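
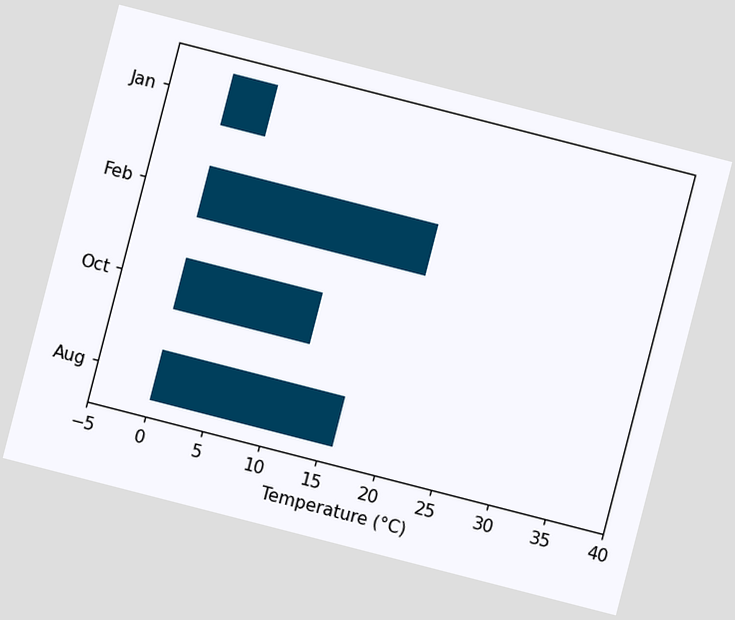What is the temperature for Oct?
The chart is tilted about 14° clockwise. Reading along the chart's x-axis, the Oct bar reaches 12°C.

12°C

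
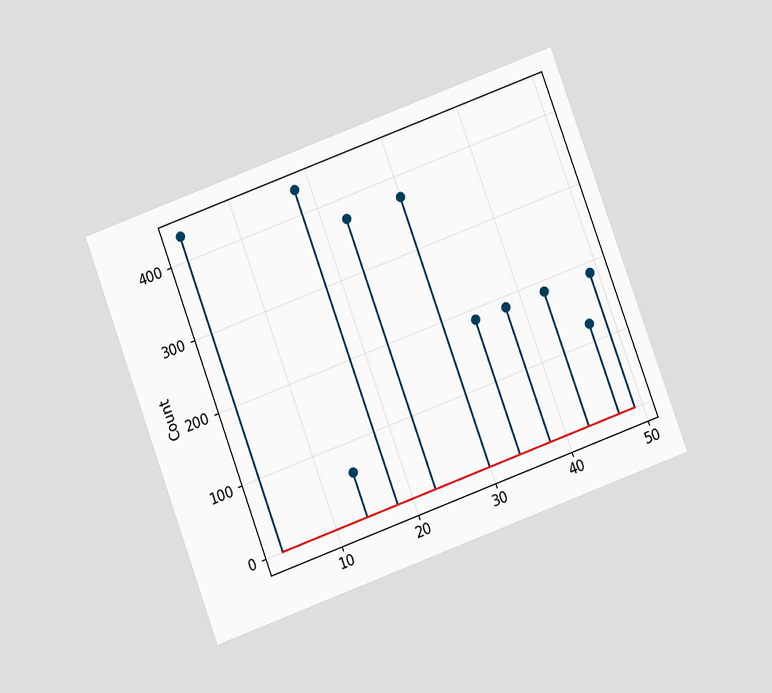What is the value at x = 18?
434

The chart is tilted about 20° counter-clockwise and viewed at a slight angle. The stem at x=18 reaches 434.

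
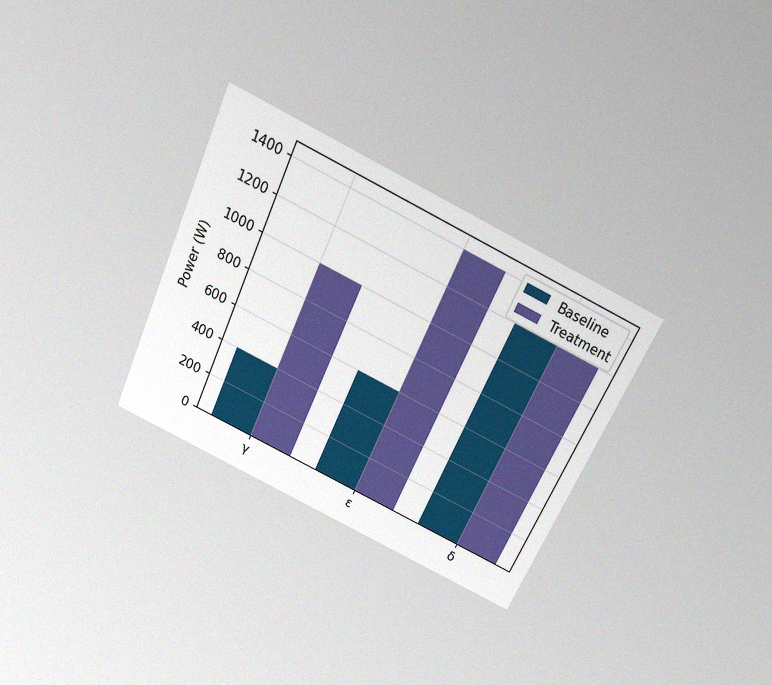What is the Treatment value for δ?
1200W

The chart is tilted about 25° clockwise and viewed slightly from above, with some photo noise. The Treatment bar at δ reaches 1200W on the y-axis.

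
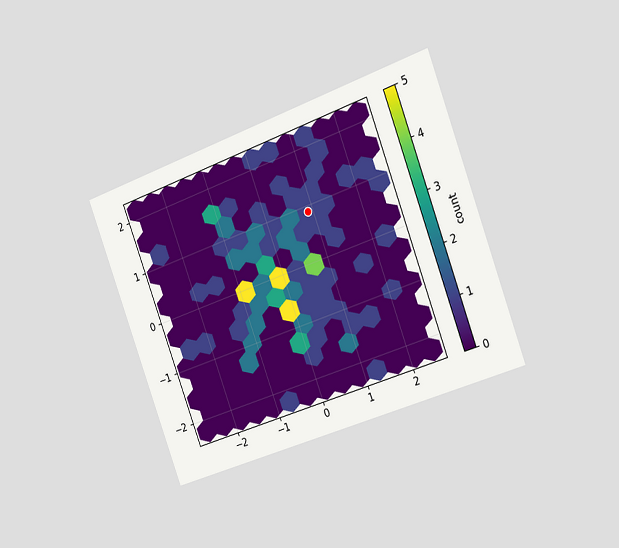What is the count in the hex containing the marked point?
The chart is tilted about 20° counter-clockwise and viewed slightly from the right. The marked hex reads 1 on the colorbar.

1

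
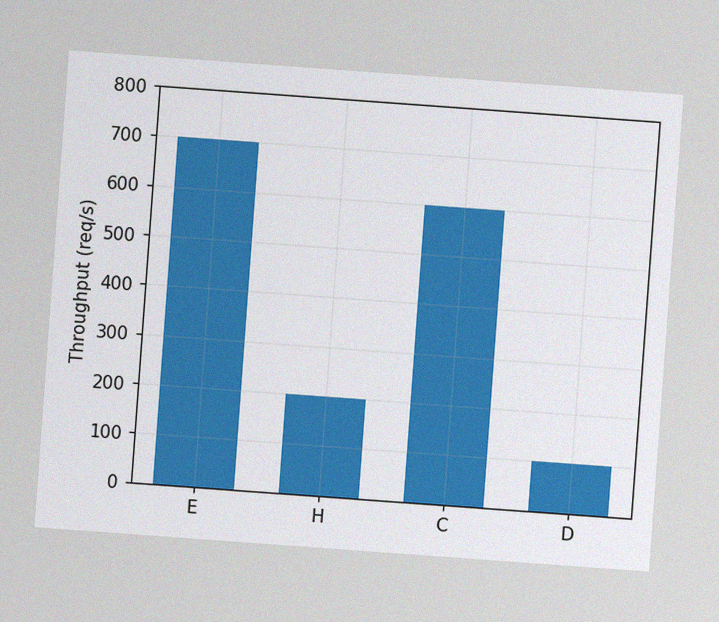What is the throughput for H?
The chart is tilted about 4° clockwise, with some photo noise. Reading along the chart's y-axis, the H bar reaches 200req/s.

200req/s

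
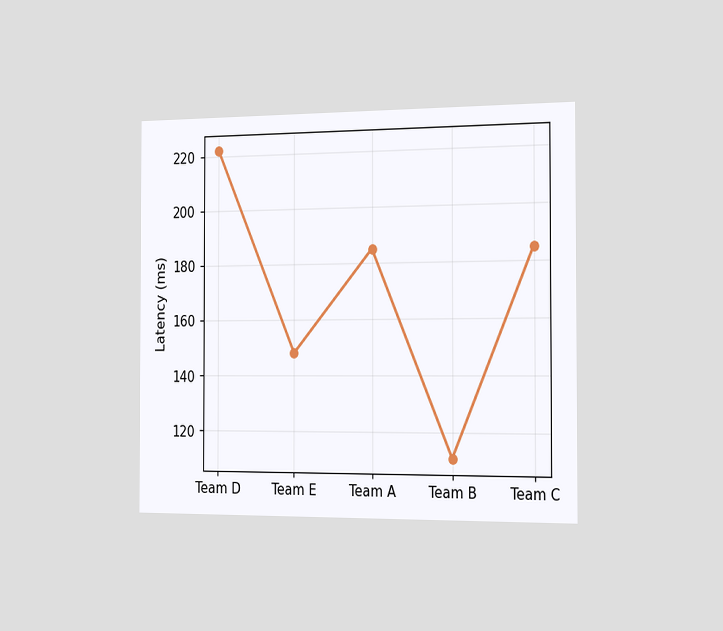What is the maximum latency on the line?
The chart is viewed slightly from the right. The highest point is at Team D, and reading across to the y-axis gives 222ms.

222ms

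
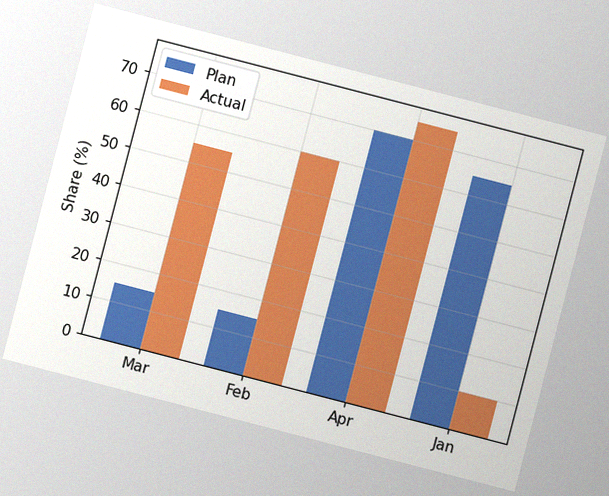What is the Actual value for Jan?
The chart is tilted about 15° clockwise, with some photo noise. The Actual bar at Jan reaches 10% on the y-axis.

10%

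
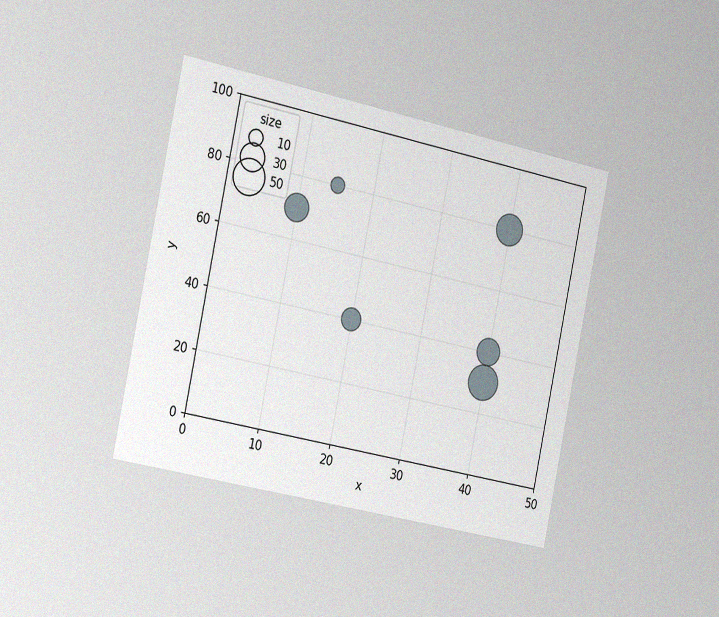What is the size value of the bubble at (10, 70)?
30

The chart is tilted about 12° clockwise and viewed slightly from the left, with some photo noise. Matching the bubble at (10, 70) against the size legend gives 30.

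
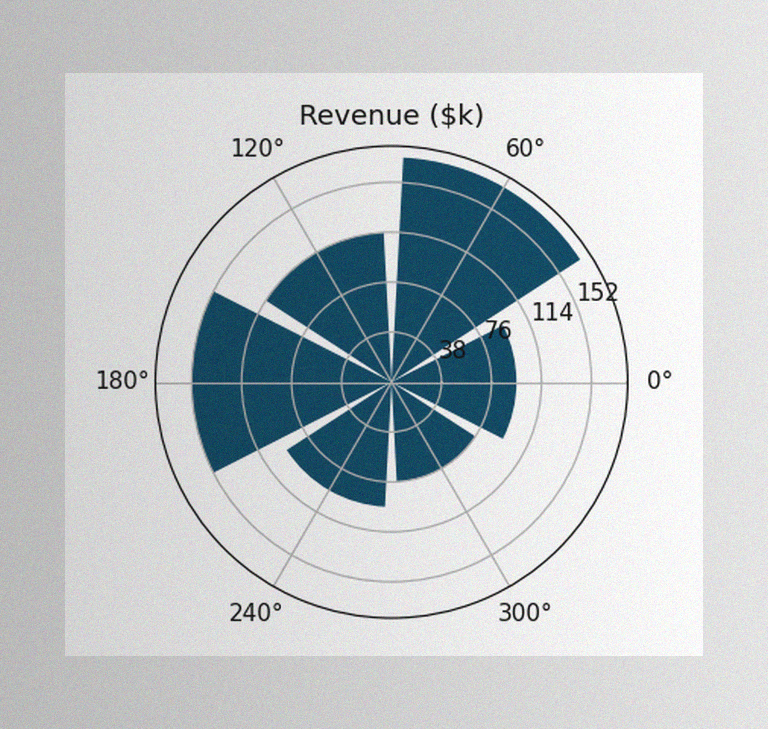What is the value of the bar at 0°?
The image has some photo noise and uneven lighting. The bar at 0° reaches $95k on the radial axis.

$95k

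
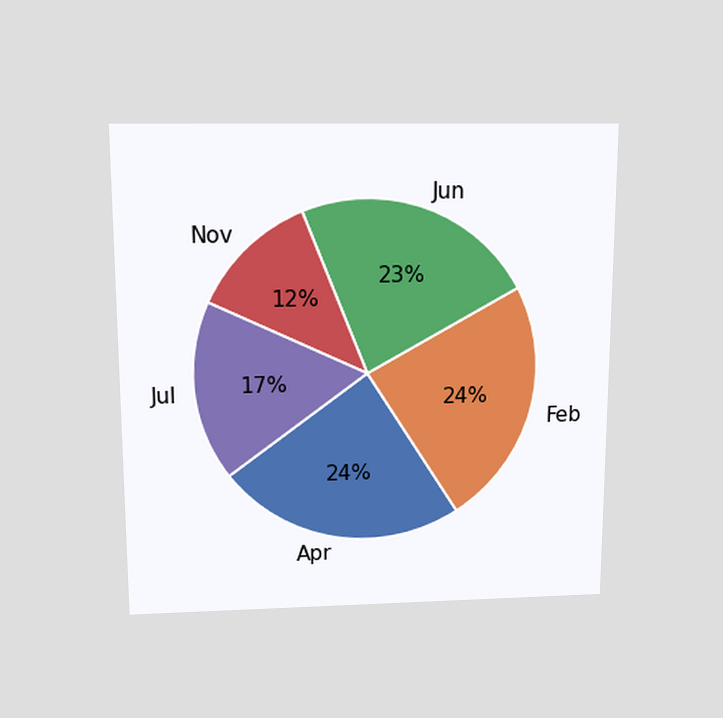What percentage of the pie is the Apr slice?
The chart is viewed slightly from above. The Apr slice takes up 24% of the pie.

24%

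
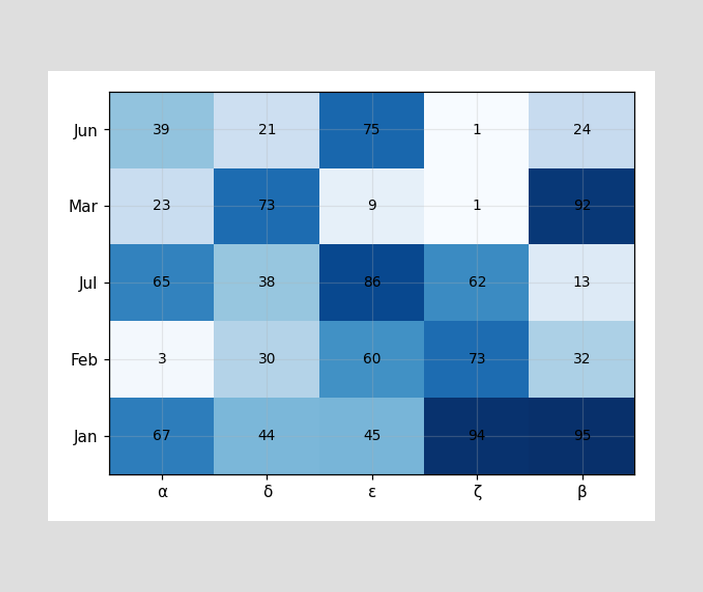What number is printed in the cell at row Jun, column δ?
The (Jun, δ) cell reads 21.

21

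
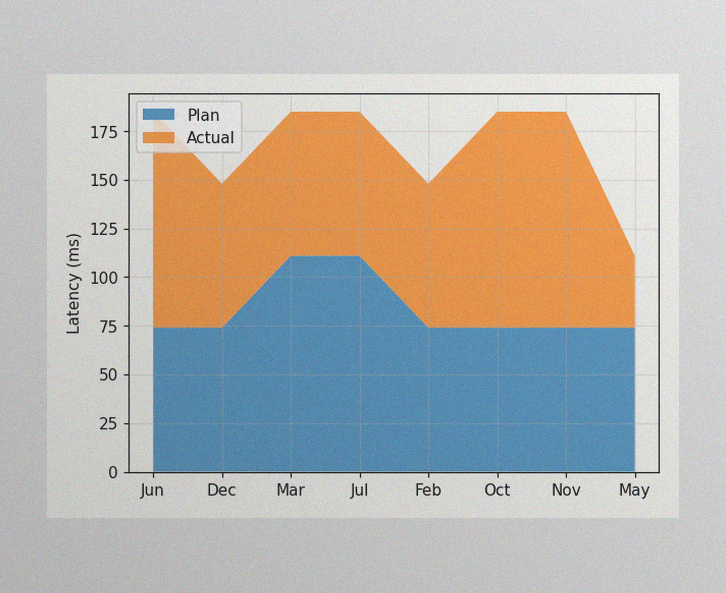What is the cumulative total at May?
111ms

The image has some photo noise and uneven lighting. The stacked total at May reaches 111ms.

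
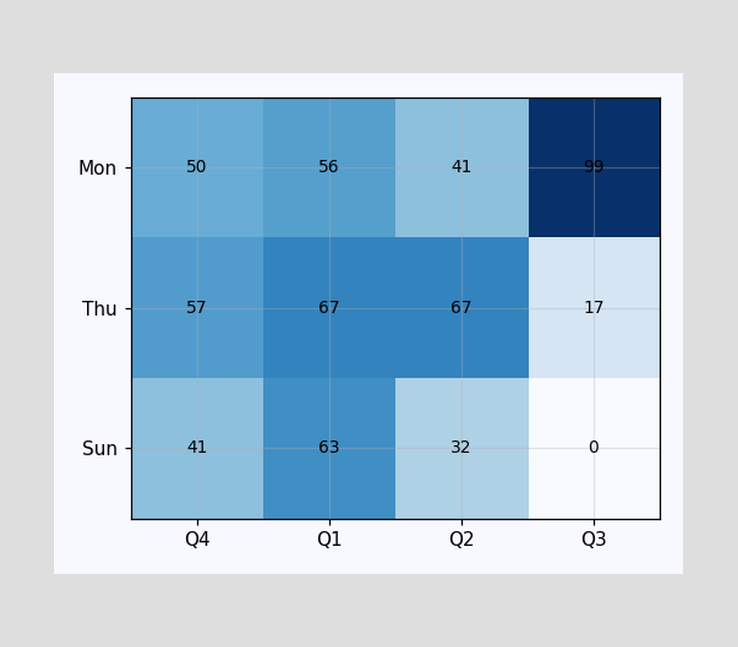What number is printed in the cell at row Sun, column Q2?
32

The (Sun, Q2) cell reads 32.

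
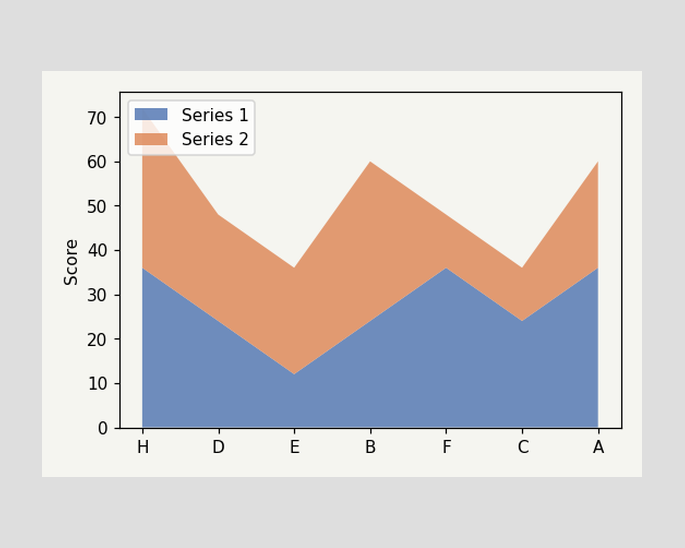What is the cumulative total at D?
The stacked total at D reaches 48.

48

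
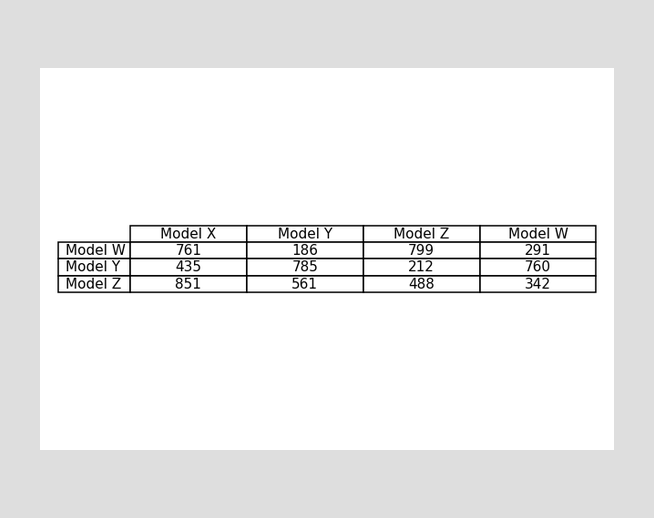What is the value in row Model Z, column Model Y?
561

The (Model Z, Model Y) cell reads 561.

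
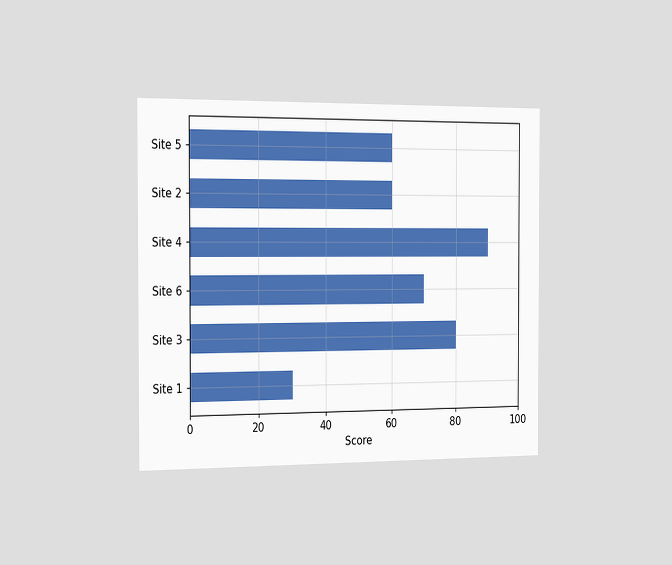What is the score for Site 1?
30

The chart is viewed slightly from the left. Reading along the chart's x-axis, the Site 1 bar reaches 30.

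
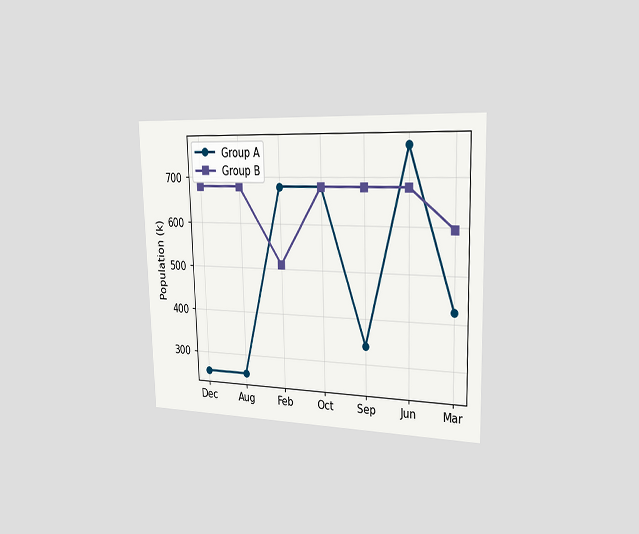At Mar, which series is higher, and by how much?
The chart is viewed slightly from the right. At Mar, Group B sits above the other line by 170k.

Group B, by 170k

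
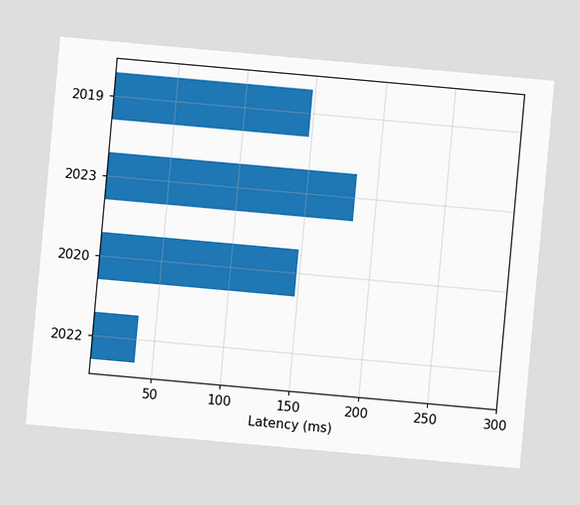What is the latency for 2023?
185ms

The chart is tilted about 5° clockwise. Reading along the chart's x-axis, the 2023 bar reaches 185ms.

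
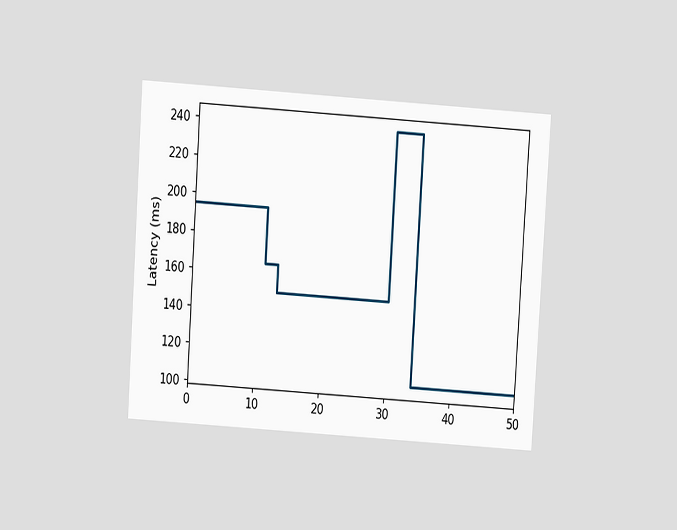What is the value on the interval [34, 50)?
The chart is tilted about 4° clockwise and viewed at a slight angle. On [34, 50) the step sits at 105ms.

105ms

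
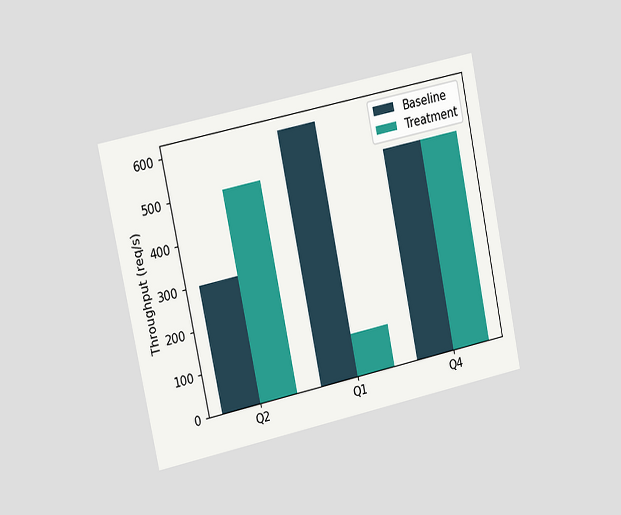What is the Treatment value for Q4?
500req/s

The chart is tilted about 12° counter-clockwise and viewed slightly from the left. The Treatment bar at Q4 reaches 500req/s on the y-axis.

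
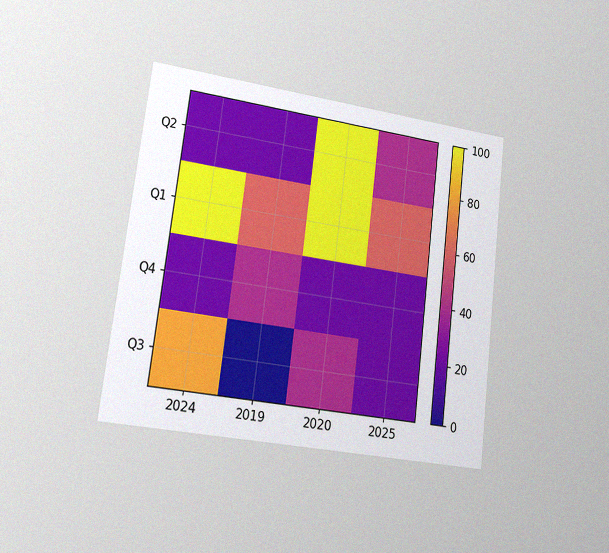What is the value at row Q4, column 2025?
The chart is tilted about 7° clockwise and viewed slightly from the left, with some photo noise. Matching cell (Q4, 2025) against the colorbar gives 20.

20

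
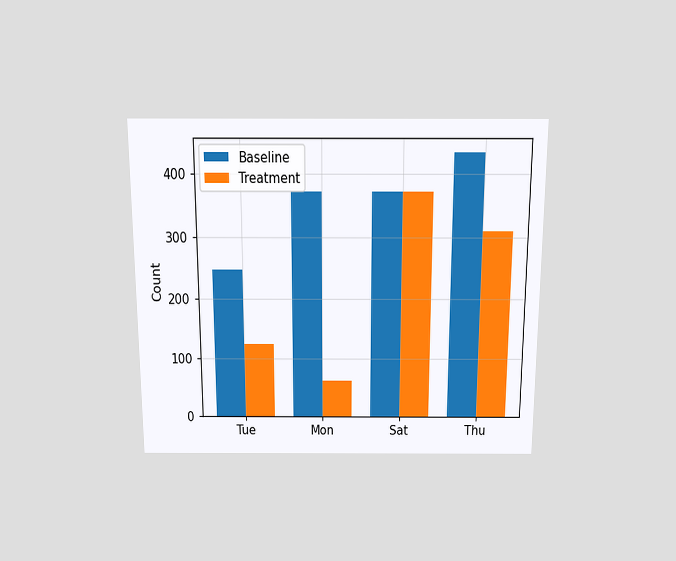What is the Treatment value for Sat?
372

The chart is viewed slightly from above. The Treatment bar at Sat reaches 372 on the y-axis.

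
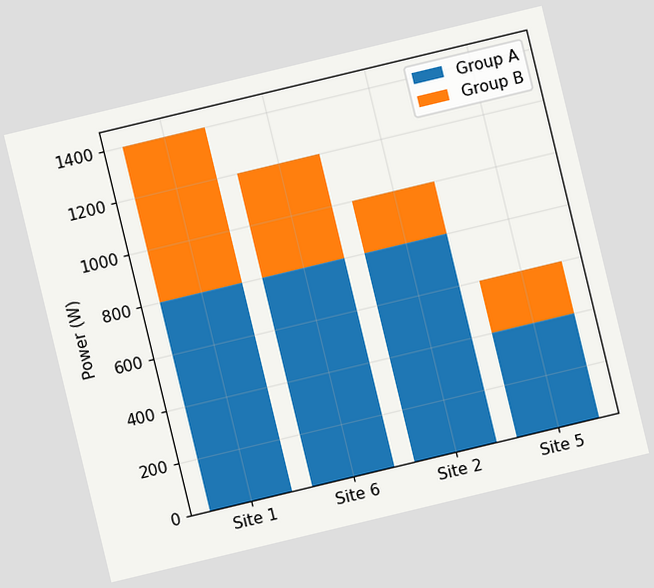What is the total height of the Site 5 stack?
600W

The chart is tilted about 14° counter-clockwise. The Site 5 stack's top reaches 600W on the y-axis.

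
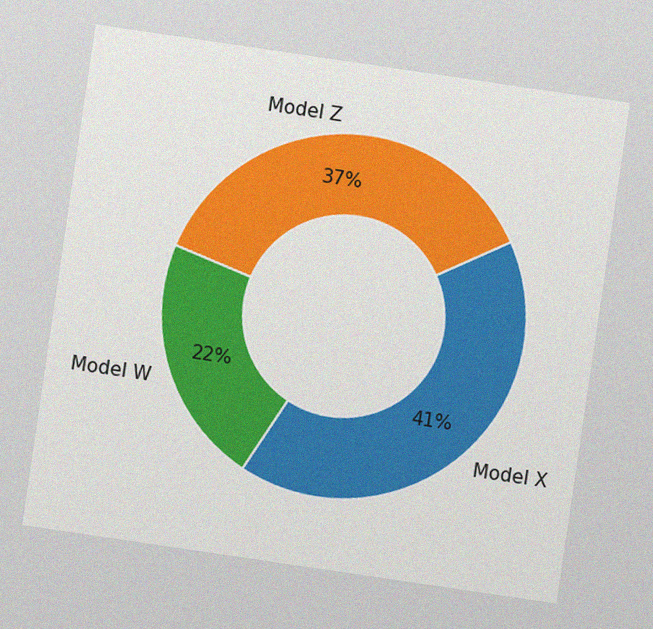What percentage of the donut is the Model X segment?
The chart is tilted about 8° clockwise, with some photo noise. The Model X segment takes up 41% of the ring.

41%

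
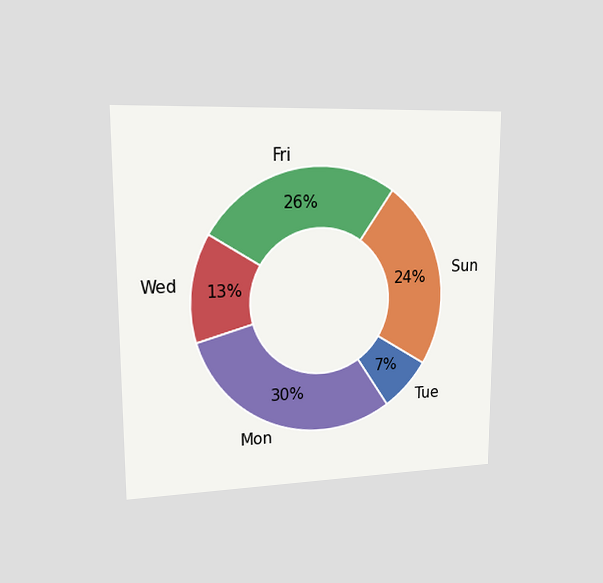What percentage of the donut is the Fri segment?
The chart is viewed slightly from the left. The Fri segment takes up 26% of the ring.

26%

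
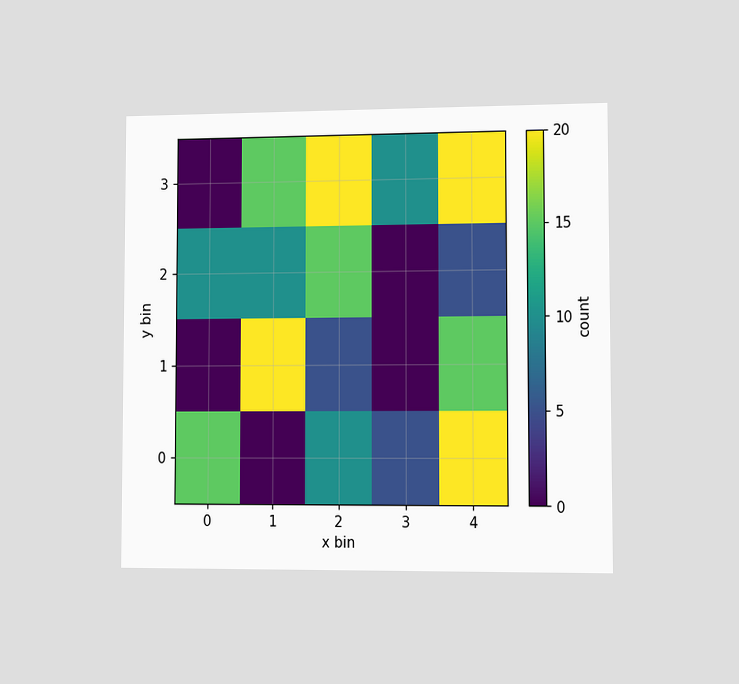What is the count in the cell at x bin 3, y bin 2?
0

The chart is viewed slightly from the right. Matching the cell (3, 2) against the colorbar gives 0.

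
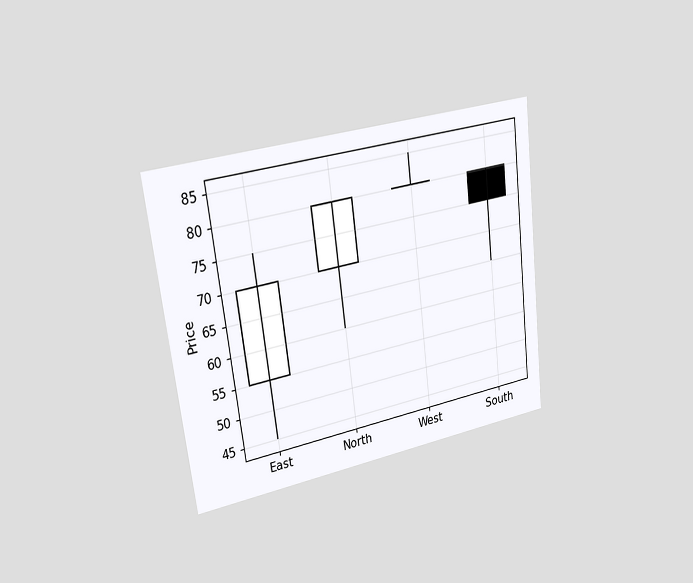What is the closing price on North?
The chart is tilted about 7° counter-clockwise and viewed slightly from the left. The North candle closes at 80.

80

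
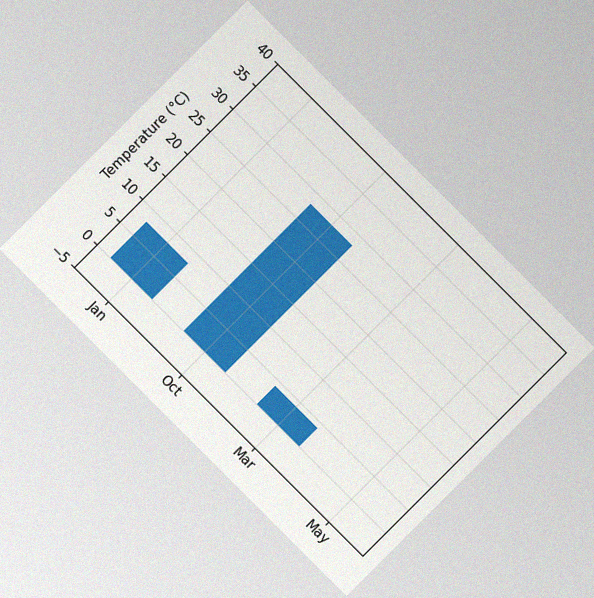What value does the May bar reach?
The chart is tilted about 45° clockwise, with some photo noise. Reading along the chart's y-axis, the May bar reaches 0°C.

0°C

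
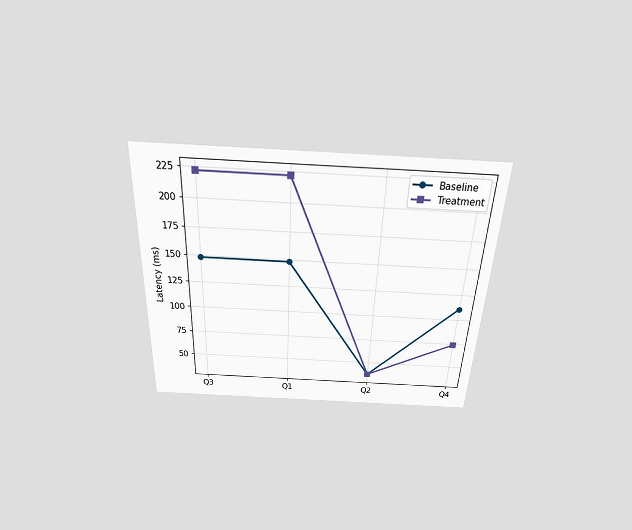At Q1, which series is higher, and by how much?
The chart is tilted about 2° clockwise and viewed slightly from above. At Q1, Treatment sits above the other line by 74ms.

Treatment, by 74ms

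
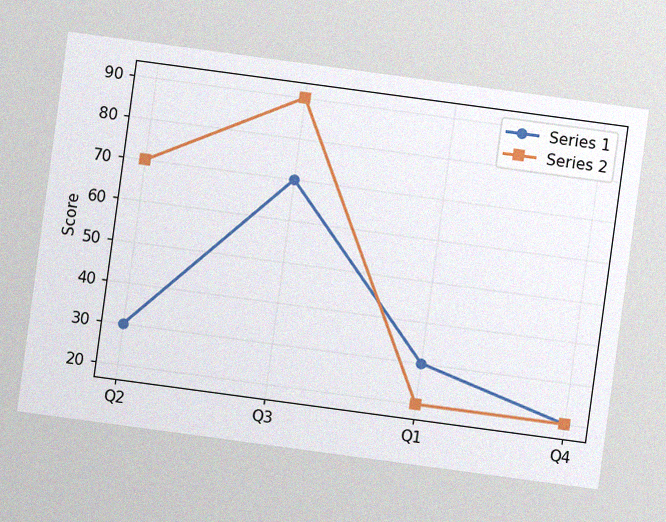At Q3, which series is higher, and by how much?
Series 2, by 20

The chart is tilted about 8° clockwise, with some photo noise. At Q3, Series 2 sits above the other line by 20.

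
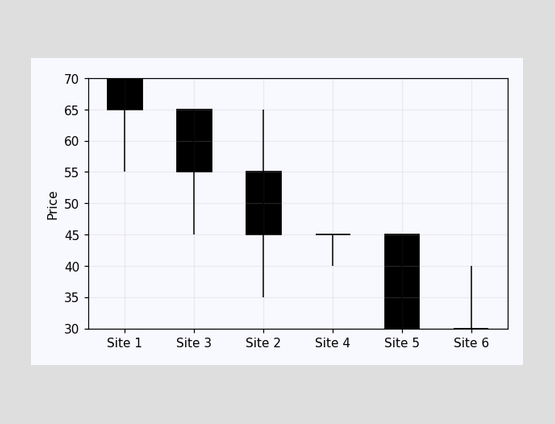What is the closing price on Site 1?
65

The Site 1 candle closes at 65.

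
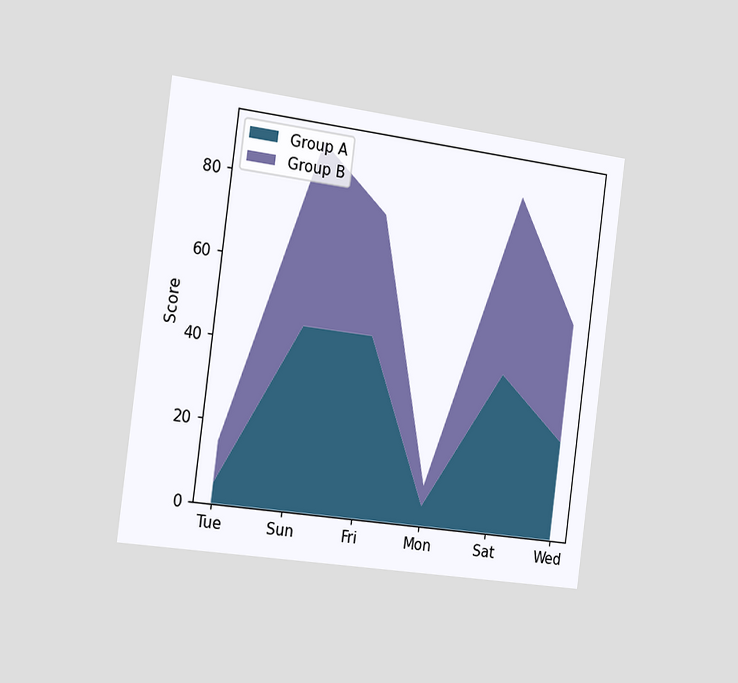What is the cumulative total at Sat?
85

The chart is tilted about 7° clockwise and viewed slightly from the left. The stacked total at Sat reaches 85.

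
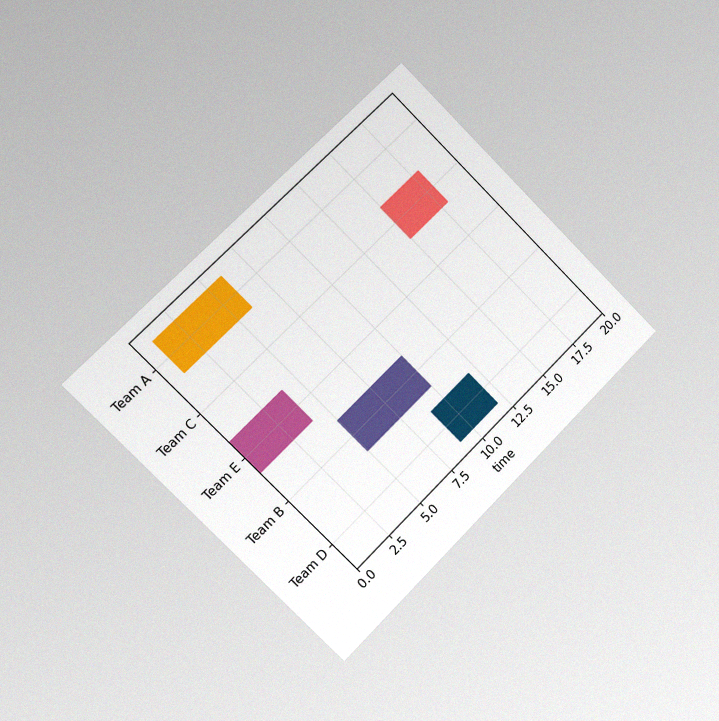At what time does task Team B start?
5

The chart is tilted about 45° counter-clockwise and viewed slightly from the left, with some photo noise. The Team B bar begins at t=5.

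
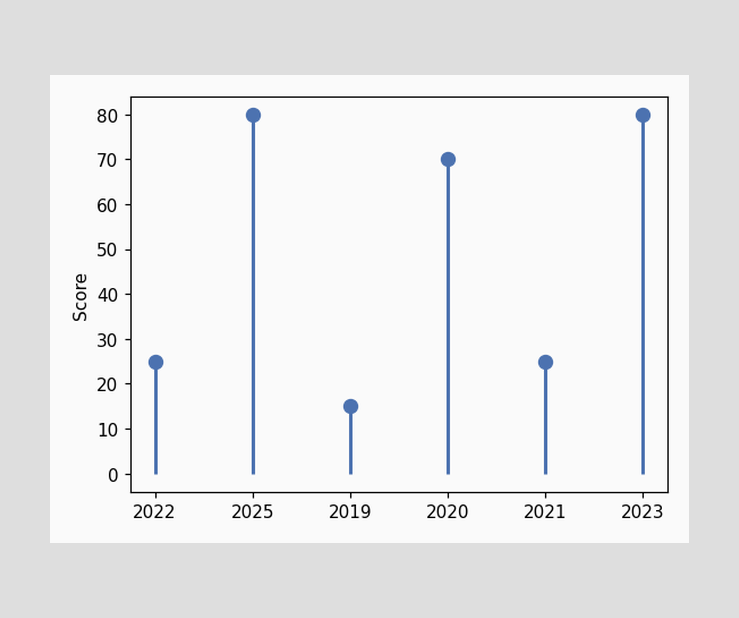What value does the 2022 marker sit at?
The 2022 marker sits at 25.

25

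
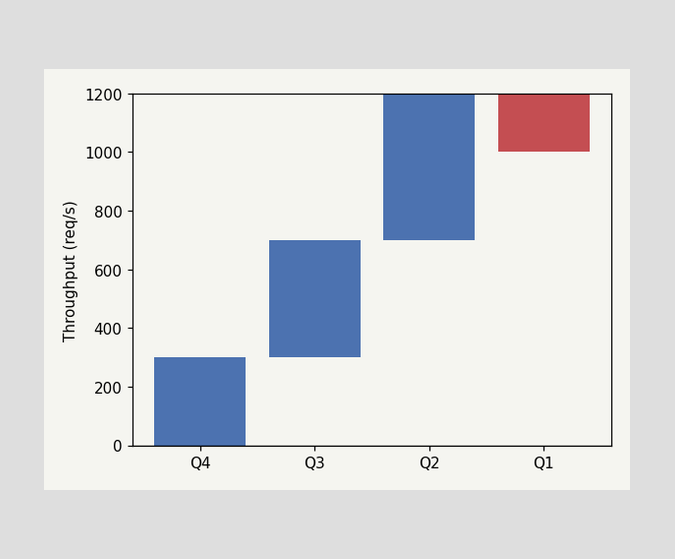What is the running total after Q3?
700req/s

After Q3 the running total reaches 700req/s.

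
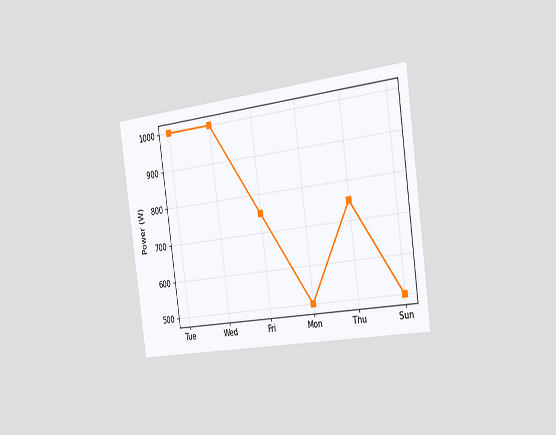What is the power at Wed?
The chart is tilted about 8° counter-clockwise and viewed slightly from the right. At Wed, the line is at 1000W.

1000W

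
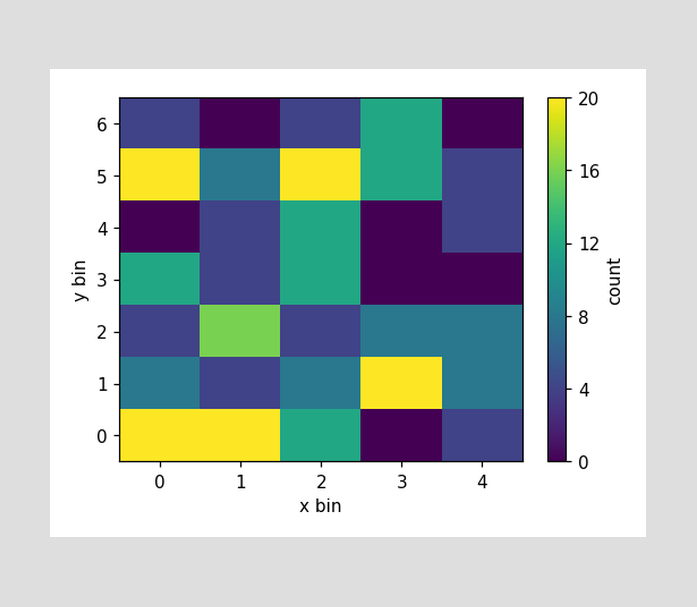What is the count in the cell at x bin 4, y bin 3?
Matching the cell (4, 3) against the colorbar gives 0.

0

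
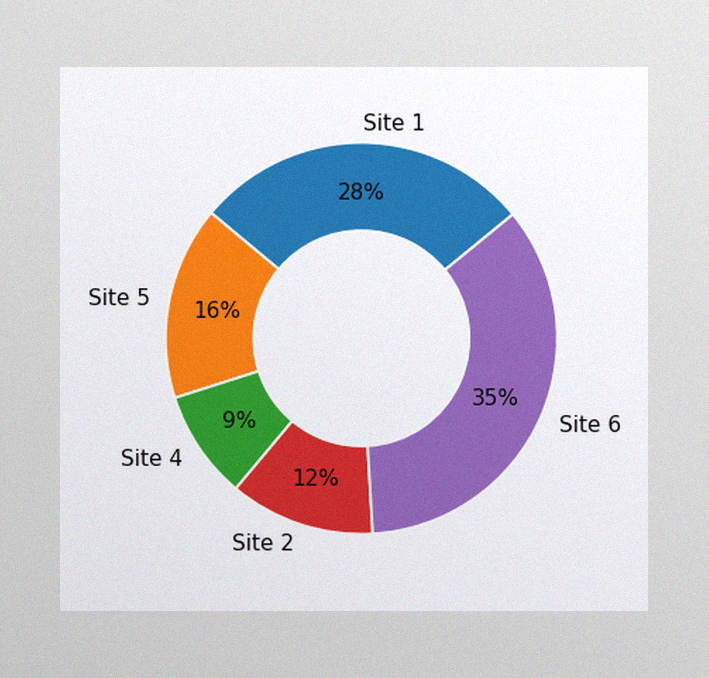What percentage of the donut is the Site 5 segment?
16%

The image has some photo noise and uneven lighting. The Site 5 segment takes up 16% of the ring.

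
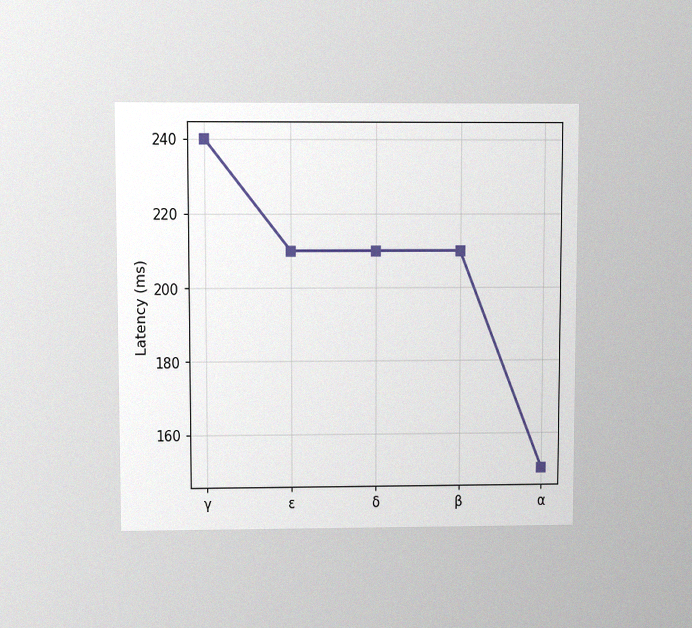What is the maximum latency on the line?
The chart is viewed at a slight angle, with some photo noise. The highest point is at γ, and reading across to the y-axis gives 240ms.

240ms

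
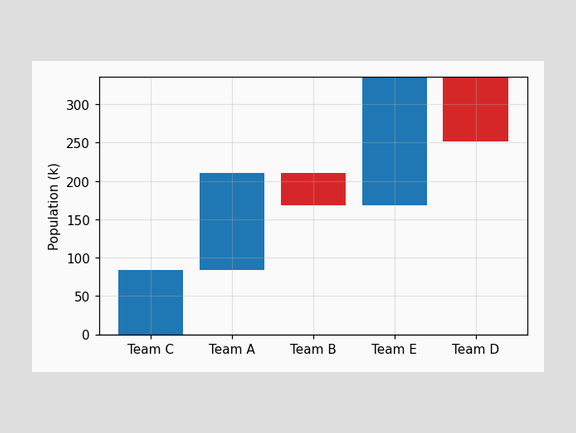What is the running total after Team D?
252k

After Team D the running total reaches 252k.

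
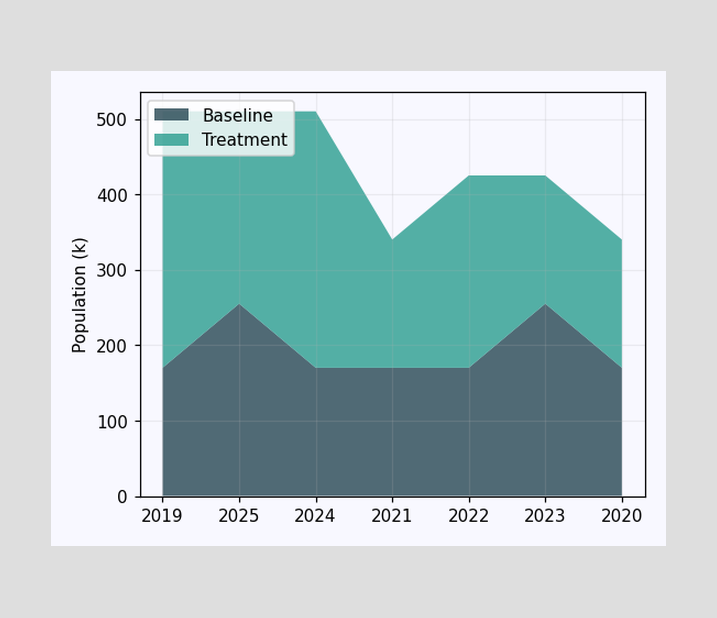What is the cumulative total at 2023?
425k

The stacked total at 2023 reaches 425k.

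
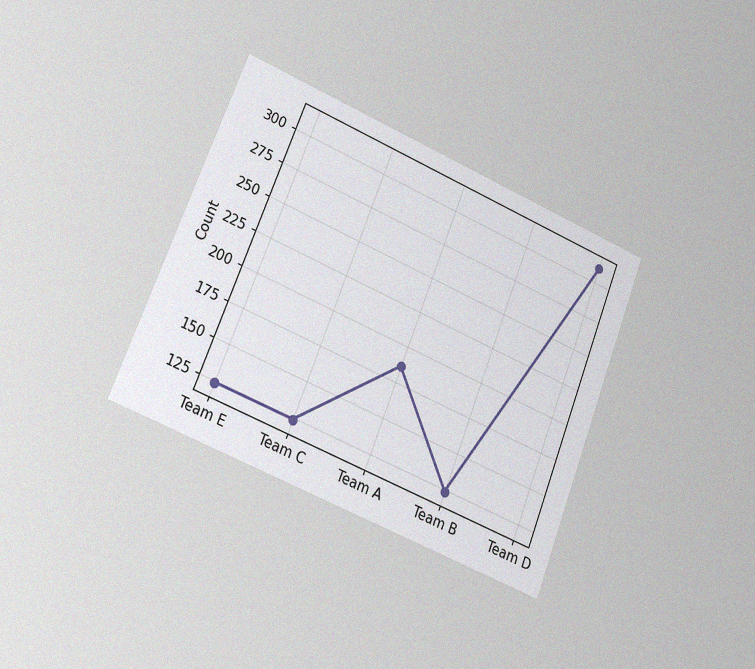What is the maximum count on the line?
The chart is tilted about 22° clockwise and viewed slightly from the left, with some photo noise. The highest point is at Team D, and reading across to the y-axis gives 310.

310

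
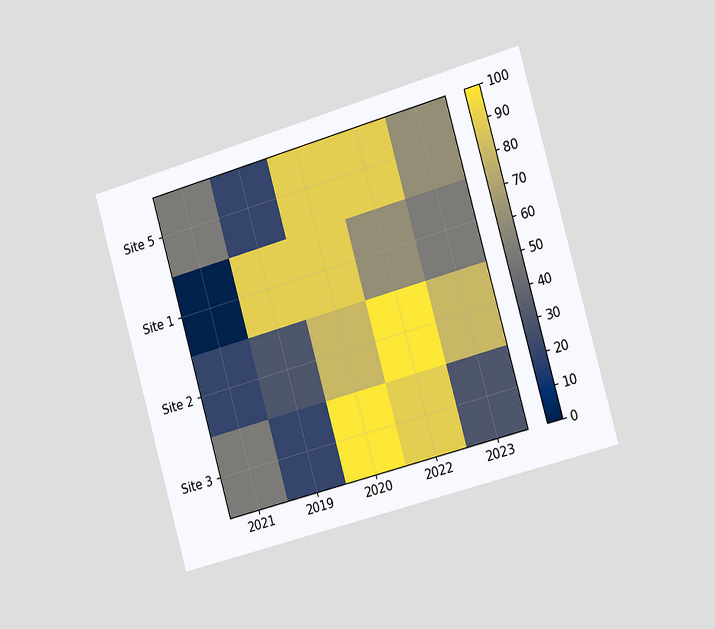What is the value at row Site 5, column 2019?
The chart is tilted about 16° counter-clockwise and viewed slightly from the right. Matching cell (Site 5, 2019) against the colorbar gives 20.

20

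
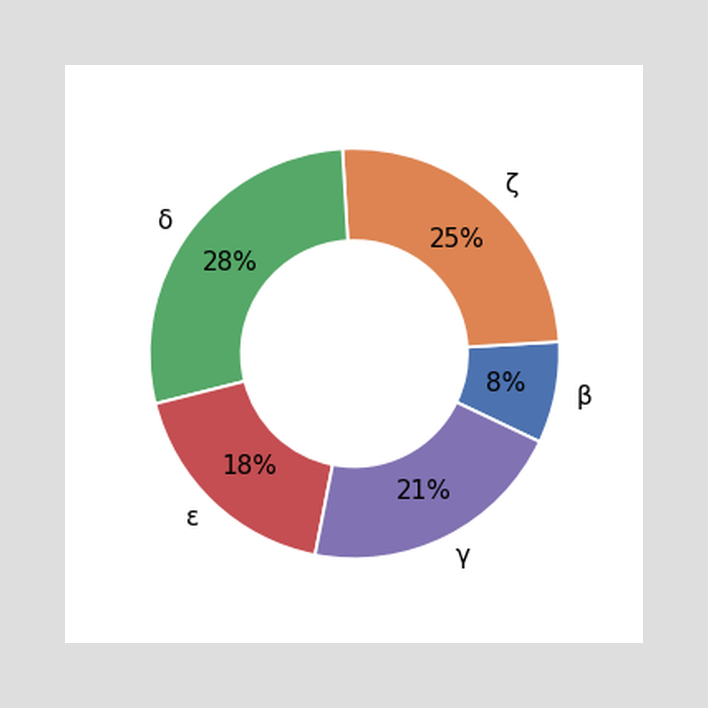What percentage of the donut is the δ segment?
The δ segment takes up 28% of the ring.

28%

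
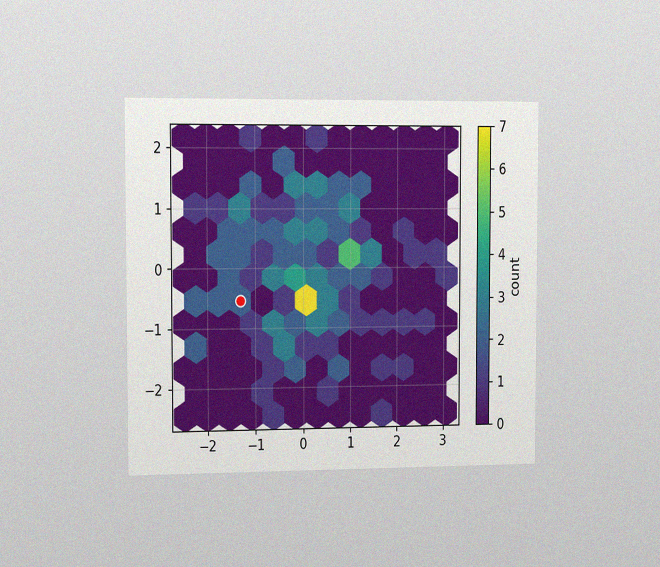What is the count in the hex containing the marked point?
2

The chart is viewed slightly from the left, with some photo noise. The marked hex reads 2 on the colorbar.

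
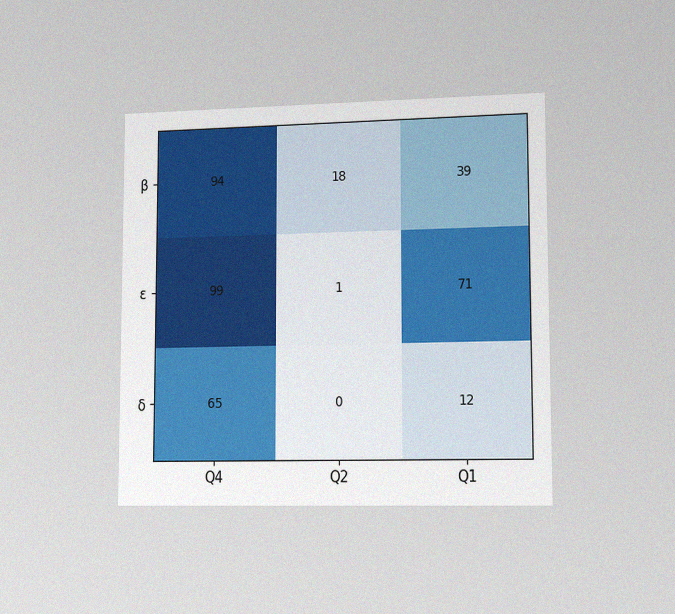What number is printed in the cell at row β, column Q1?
39

The chart is viewed slightly from the right, with some photo noise. The (β, Q1) cell reads 39.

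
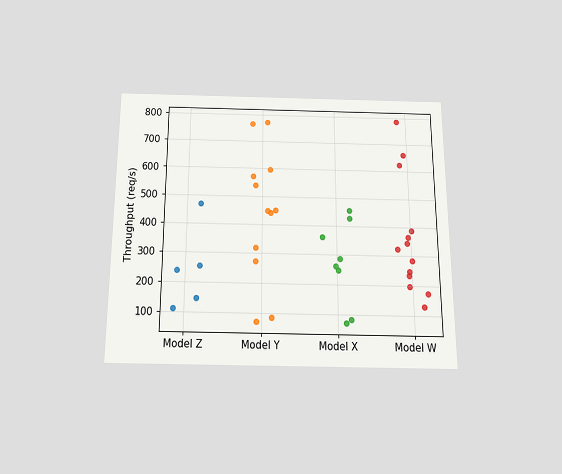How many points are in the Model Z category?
5

The chart is viewed slightly from below. Counting the markers in the Model Z column gives 5.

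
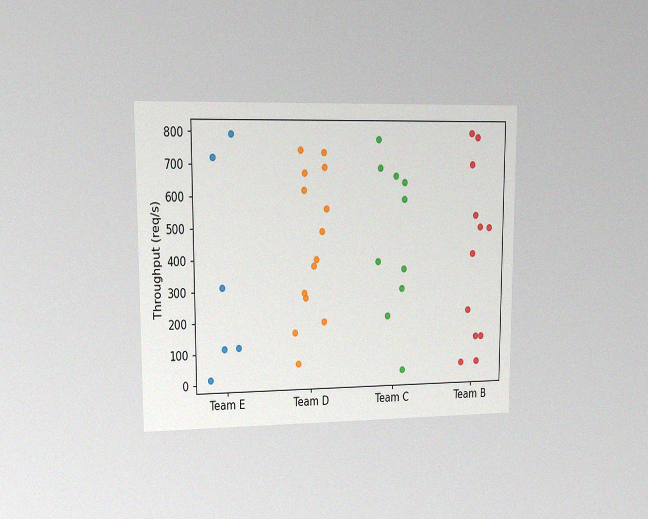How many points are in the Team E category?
The chart is viewed at a slight angle, with some photo noise. Counting the markers in the Team E column gives 6.

6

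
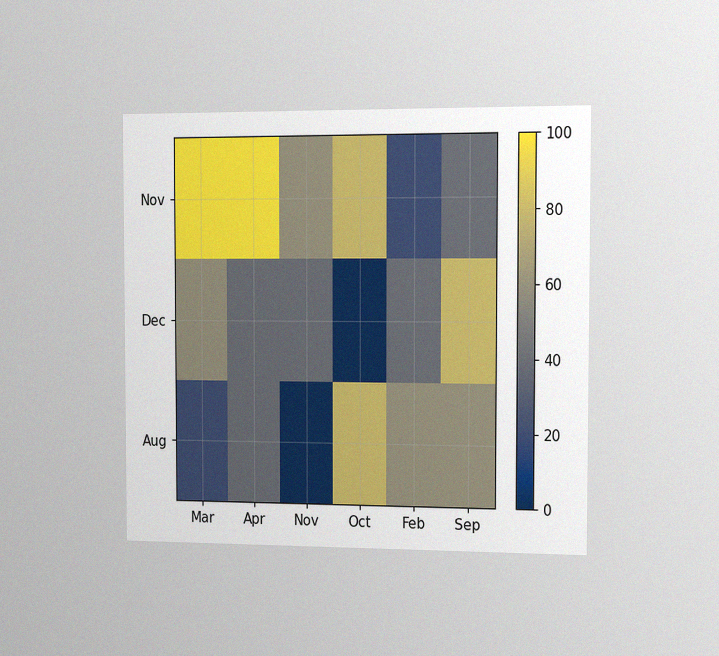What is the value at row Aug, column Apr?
The chart is viewed slightly from the right, with some photo noise. Matching cell (Aug, Apr) against the colorbar gives 40.

40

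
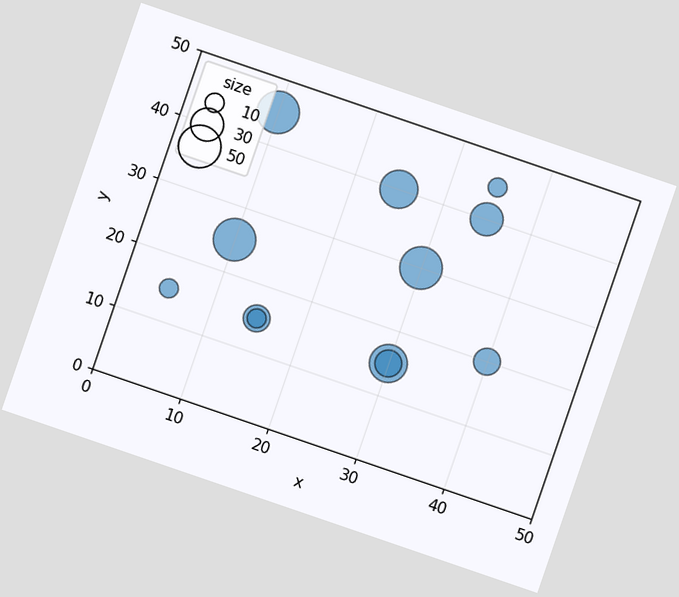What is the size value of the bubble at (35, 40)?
The chart is tilted about 19° clockwise. Matching the bubble at (35, 40) against the size legend gives 30.

30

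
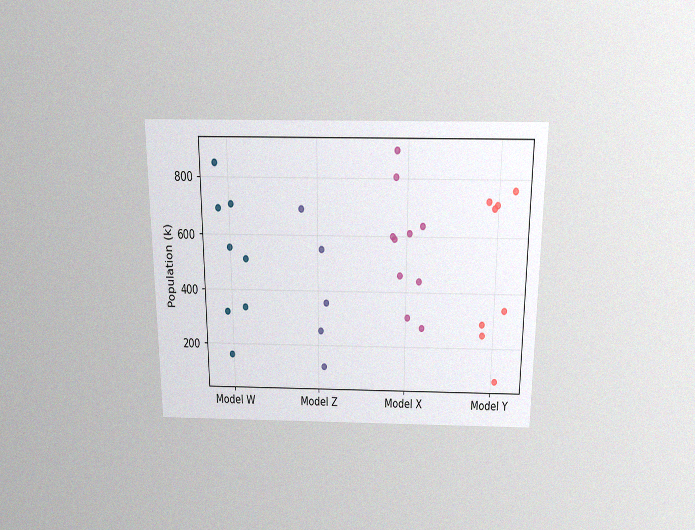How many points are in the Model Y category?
8

The chart is viewed slightly from above, with some photo noise. Counting the markers in the Model Y column gives 8.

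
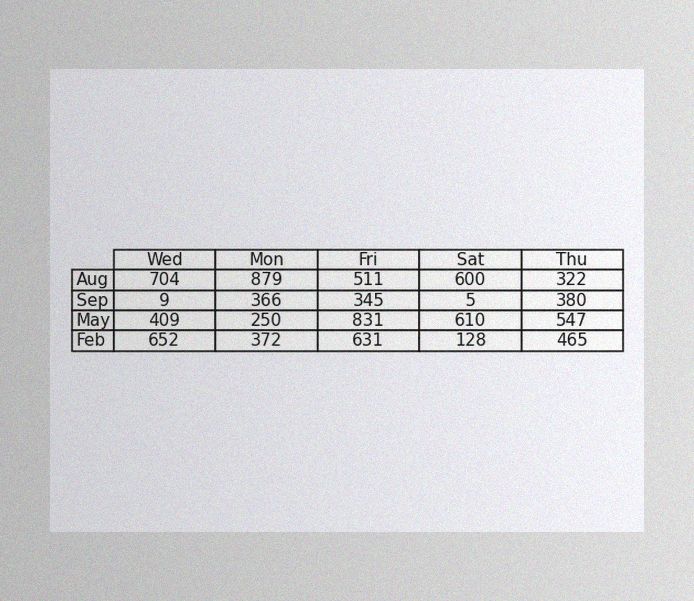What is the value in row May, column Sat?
610

The image has some photo noise and uneven lighting. The (May, Sat) cell reads 610.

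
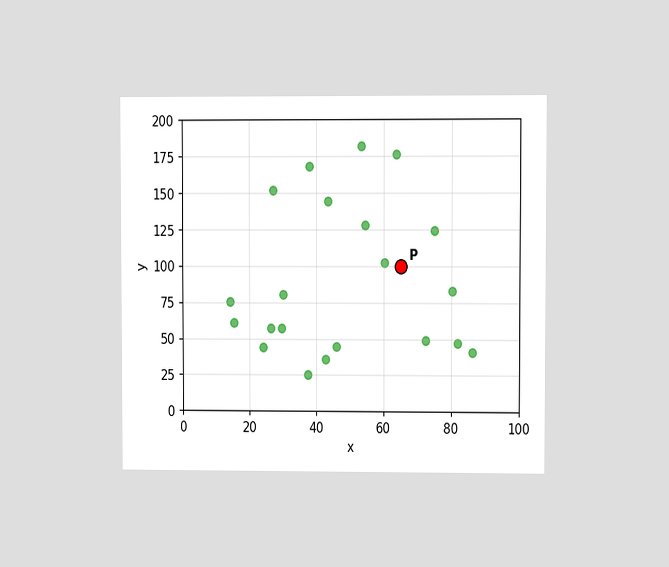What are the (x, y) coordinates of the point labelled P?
(65, 100)

The chart is viewed at a slight angle. Following the gridlines from P to each axis, P sits at (65, 100).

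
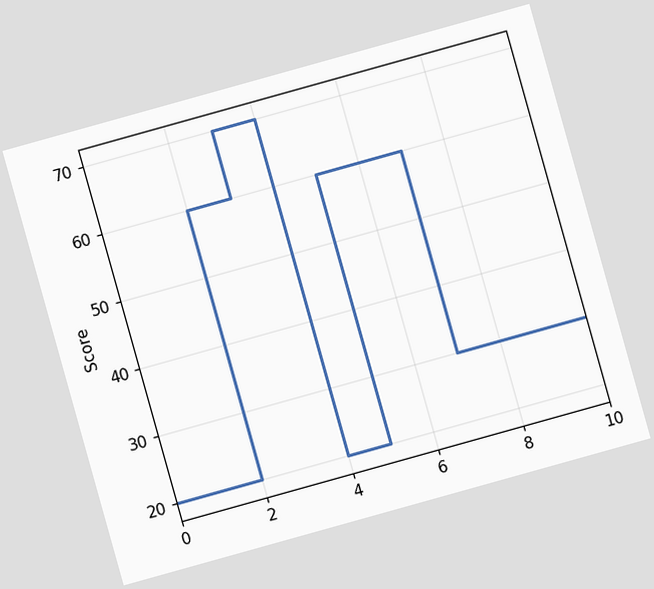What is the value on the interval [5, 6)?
The chart is tilted about 16° counter-clockwise. On [5, 6) the step sits at 60.

60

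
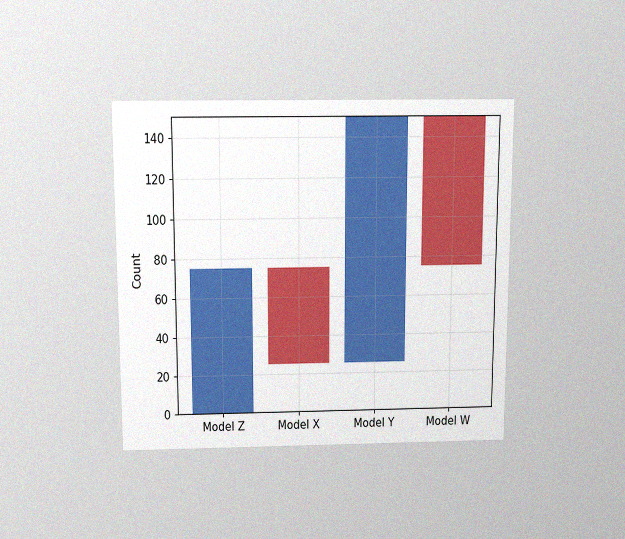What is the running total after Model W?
The chart is viewed slightly from above, with some photo noise. After Model W the running total reaches 75.

75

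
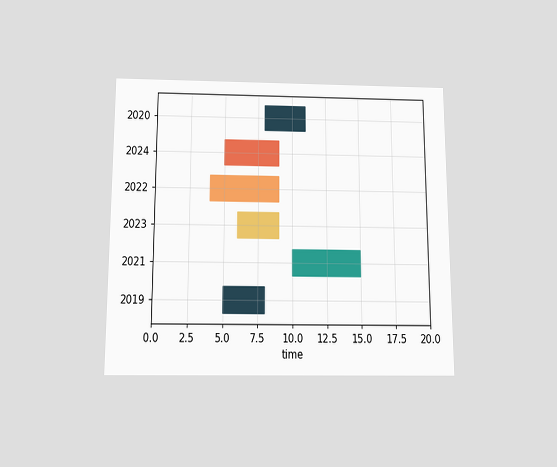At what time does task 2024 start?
5

The chart is viewed slightly from below. The 2024 bar begins at t=5.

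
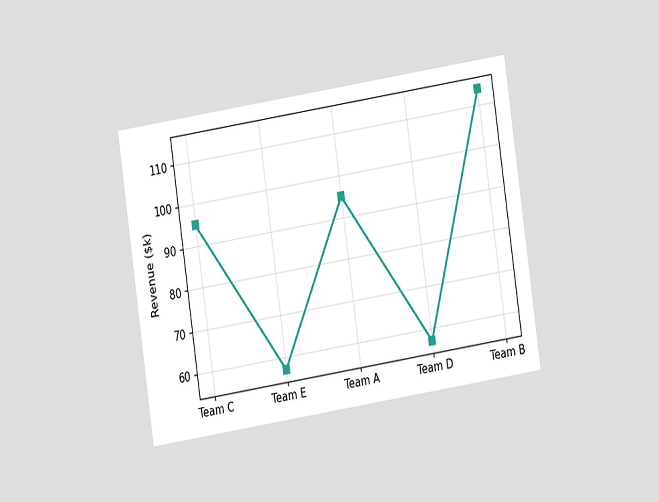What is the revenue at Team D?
$57k

The chart is tilted about 9° counter-clockwise and viewed at a slight angle. At Team D, the line is at $57k.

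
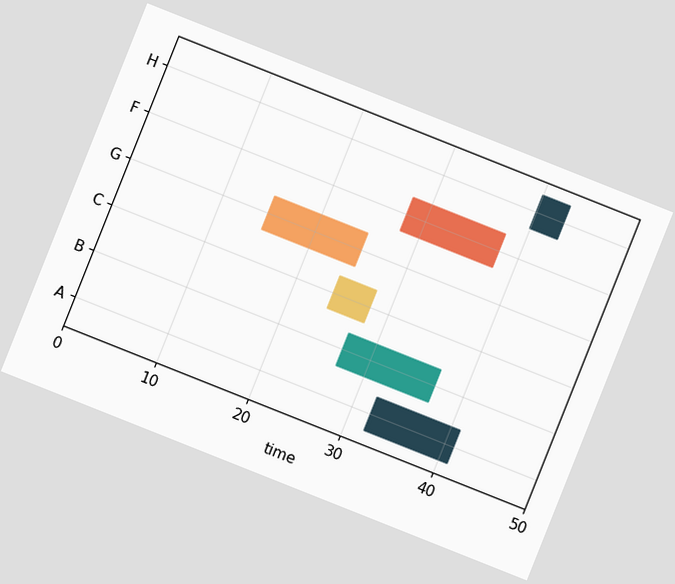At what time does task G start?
15

The chart is tilted about 22° clockwise. The G bar begins at t=15.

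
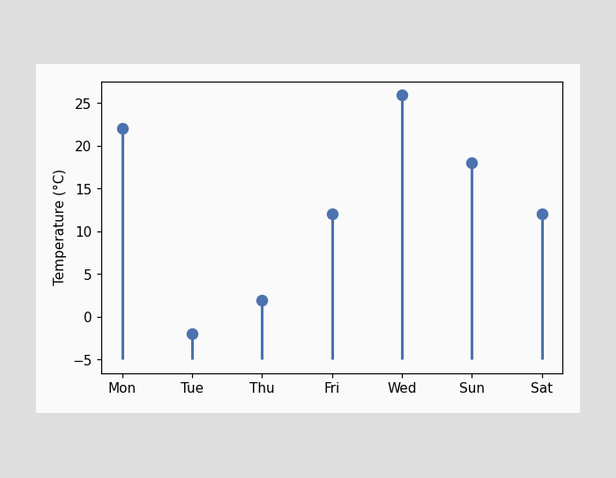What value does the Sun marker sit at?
18°C

The Sun marker sits at 18°C.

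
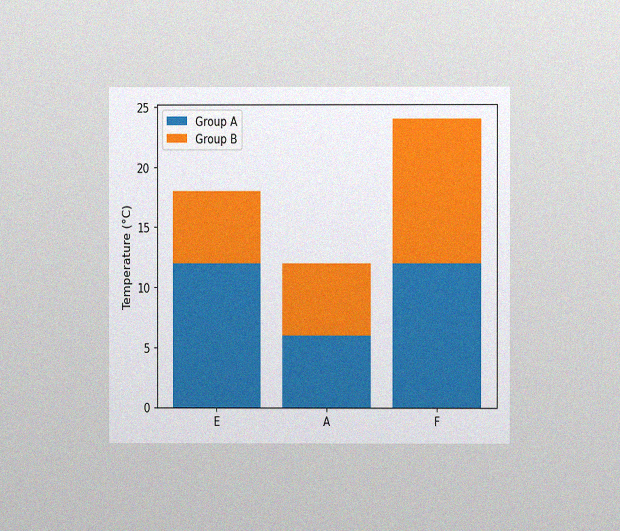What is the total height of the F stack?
24°C

The chart is viewed at a slight angle, with some photo noise. The F stack's top reaches 24°C on the y-axis.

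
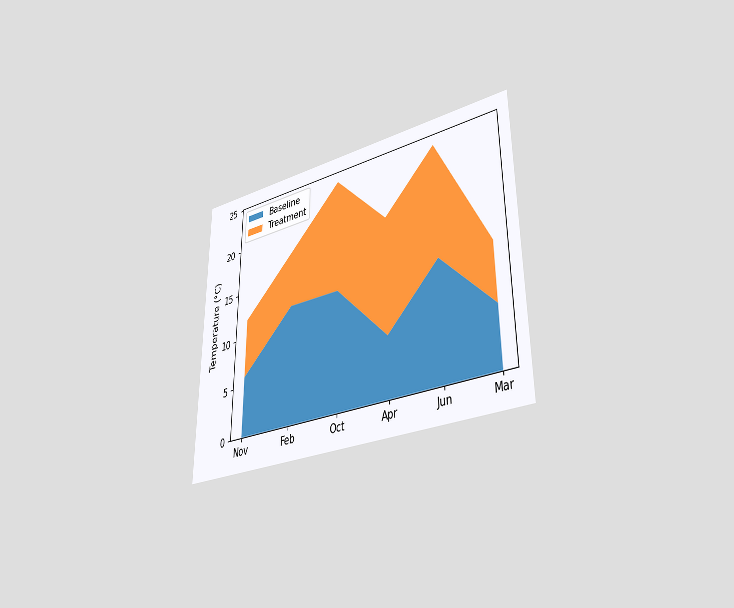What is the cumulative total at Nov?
The chart is viewed at a slight angle. The stacked total at Nov reaches 12°C.

12°C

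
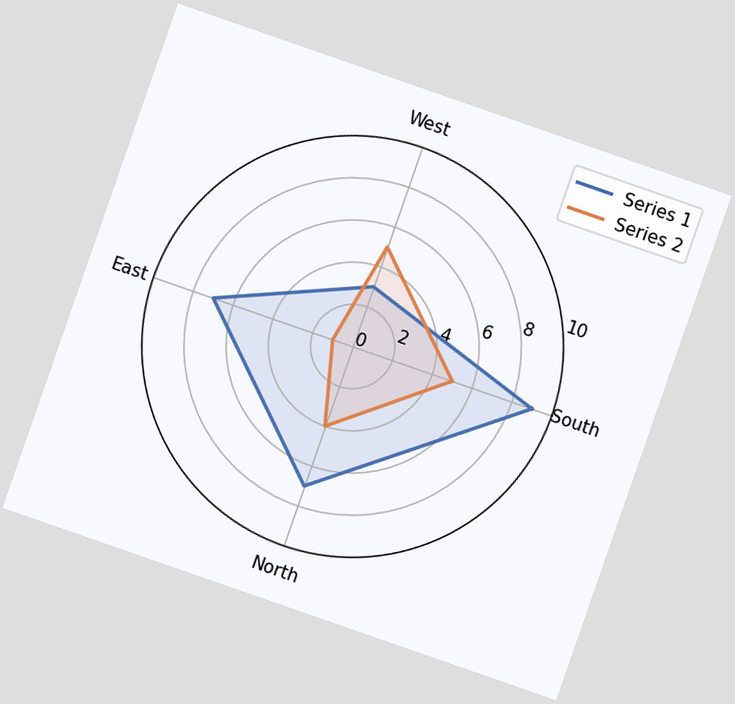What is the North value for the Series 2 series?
4

The chart is tilted about 19° clockwise. On the North axis, Series 2 reaches 4.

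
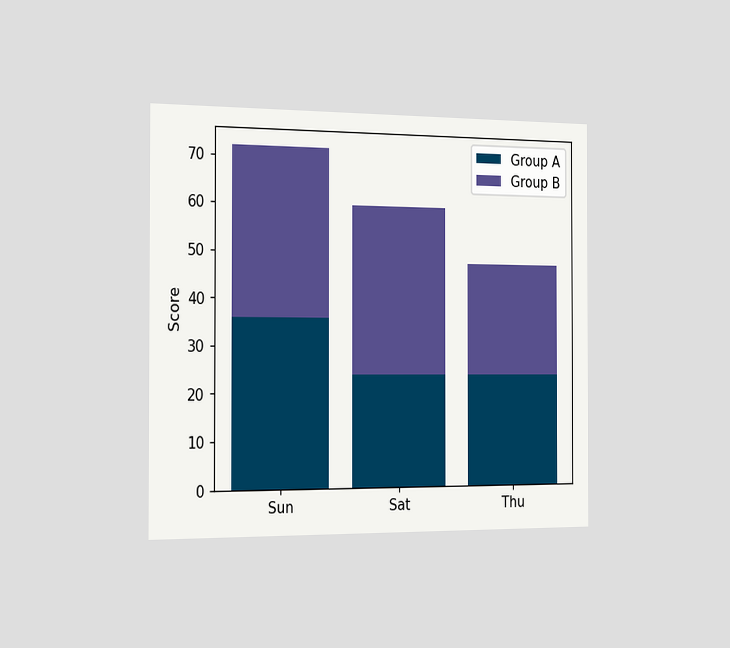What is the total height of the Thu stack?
The chart is viewed slightly from the left. The Thu stack's top reaches 48 on the y-axis.

48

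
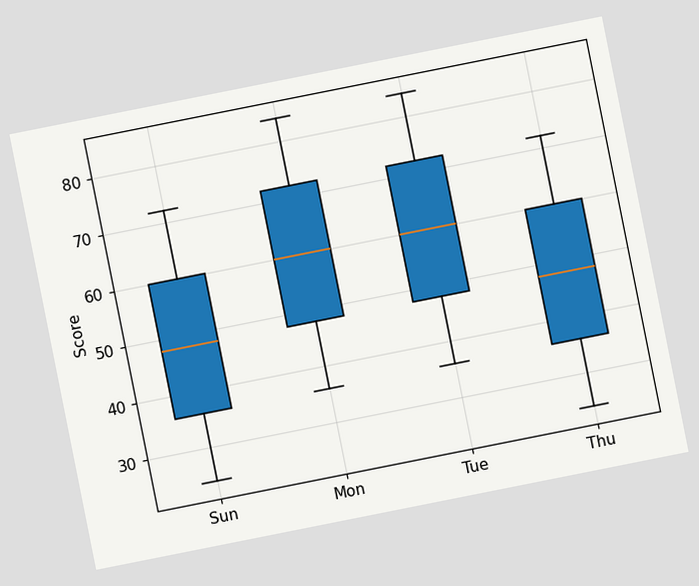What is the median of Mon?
The chart is tilted about 11° counter-clockwise. The median line in the Mon box sits at 60.

60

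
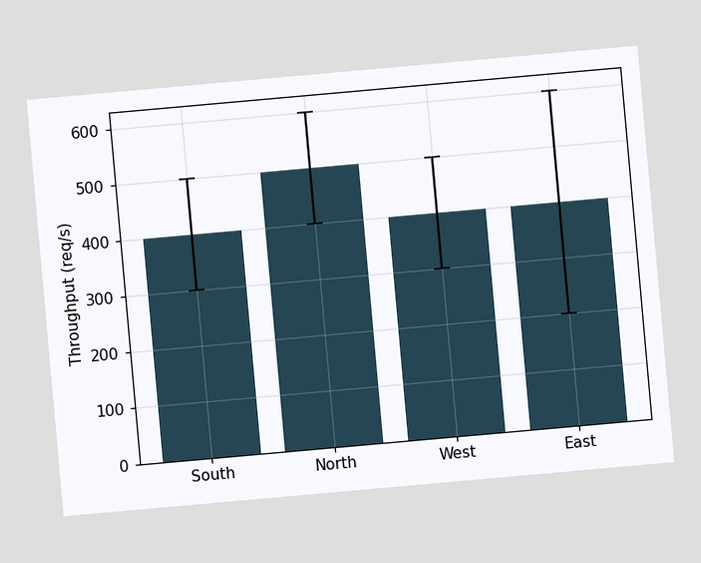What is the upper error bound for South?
The chart is tilted about 5° counter-clockwise. The South bar's upper whisker reaches 500req/s.

500req/s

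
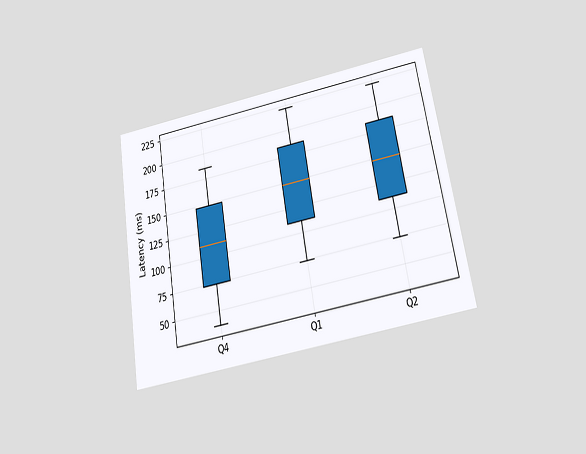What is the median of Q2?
The chart is tilted about 10° counter-clockwise and viewed slightly from below. The median line in the Q2 box sits at 148ms.

148ms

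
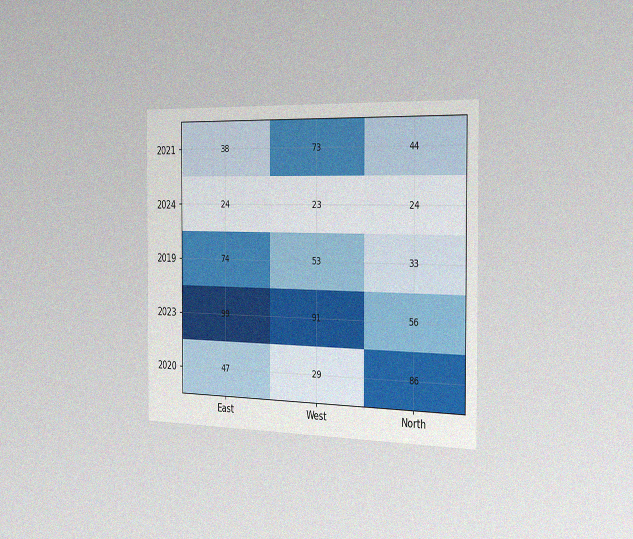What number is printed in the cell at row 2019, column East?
74

The chart is viewed slightly from the right, with some photo noise. The (2019, East) cell reads 74.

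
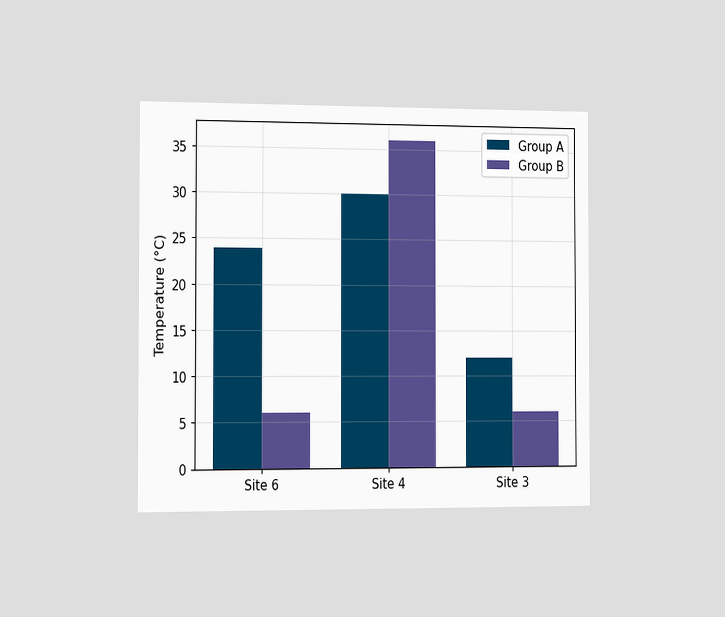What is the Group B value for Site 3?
6°C

The chart is viewed slightly from the left. The Group B bar at Site 3 reaches 6°C on the y-axis.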